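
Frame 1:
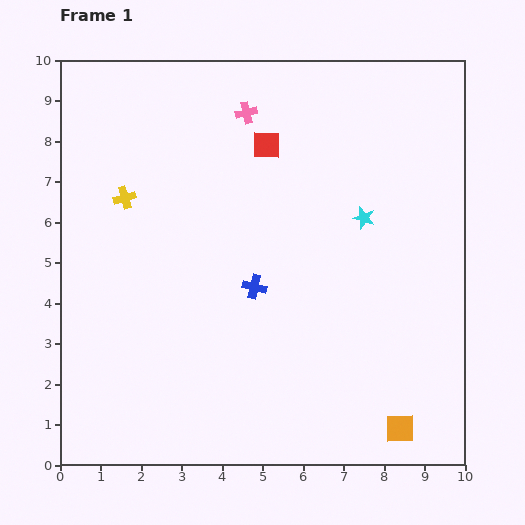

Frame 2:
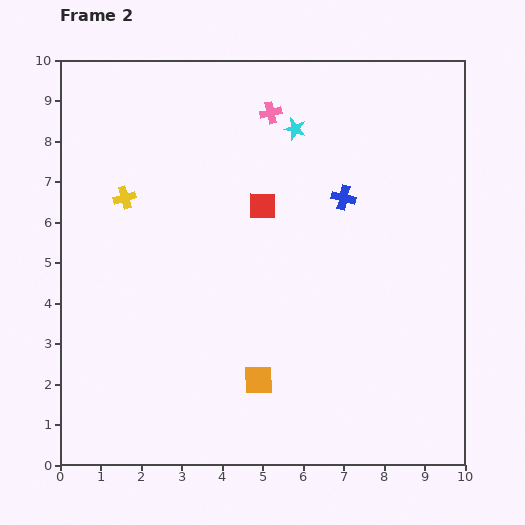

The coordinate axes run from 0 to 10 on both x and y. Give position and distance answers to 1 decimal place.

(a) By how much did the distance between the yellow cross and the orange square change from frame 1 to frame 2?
-3.3

Distance in frame 1: 8.9. Distance in frame 2: 5.6.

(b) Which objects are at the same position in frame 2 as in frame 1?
the yellow cross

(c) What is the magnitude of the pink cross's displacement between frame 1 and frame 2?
0.6

The pink cross moved from (4.6, 8.7) to (5.2, 8.7), a distance of √(0.6² + 0.0²) ≈ 0.6.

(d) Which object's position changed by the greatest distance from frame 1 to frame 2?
the orange square

(moved 3.7; next 3.1)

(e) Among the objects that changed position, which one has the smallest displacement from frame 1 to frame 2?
the pink cross

(moved 0.6)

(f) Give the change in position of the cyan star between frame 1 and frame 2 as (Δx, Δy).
(-1.7, 2.2)

The cyan star was at (7.5, 6.1) in frame 1 and (5.8, 8.3) in frame 2.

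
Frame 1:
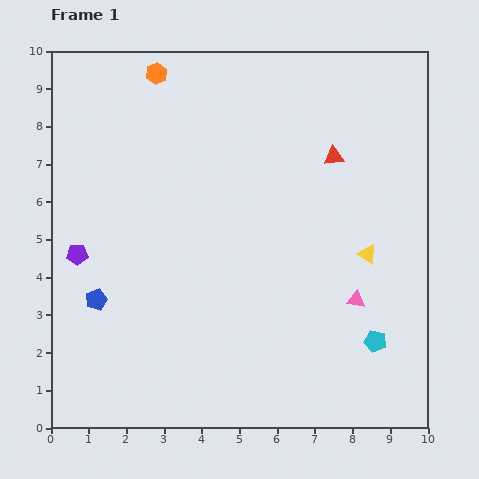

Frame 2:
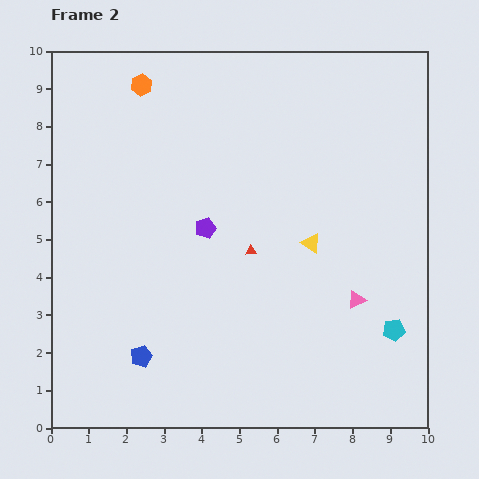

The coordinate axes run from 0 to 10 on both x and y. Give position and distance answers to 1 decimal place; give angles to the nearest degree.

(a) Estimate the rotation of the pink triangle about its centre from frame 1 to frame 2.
33° counter-clockwise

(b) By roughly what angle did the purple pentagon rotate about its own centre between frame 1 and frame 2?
17° counter-clockwise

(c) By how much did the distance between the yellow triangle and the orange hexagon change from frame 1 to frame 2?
-1.2

Distance in frame 1: 7.4. Distance in frame 2: 6.2.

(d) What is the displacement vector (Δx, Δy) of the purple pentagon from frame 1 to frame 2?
(3.4, 0.7)

The purple pentagon was at (0.7, 4.6) in frame 1 and (4.1, 5.3) in frame 2.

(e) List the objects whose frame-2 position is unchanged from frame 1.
the pink triangle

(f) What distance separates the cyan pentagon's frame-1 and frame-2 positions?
0.6

The cyan pentagon moved from (8.6, 2.3) to (9.1, 2.6), a distance of √(0.5² + 0.3²) ≈ 0.6.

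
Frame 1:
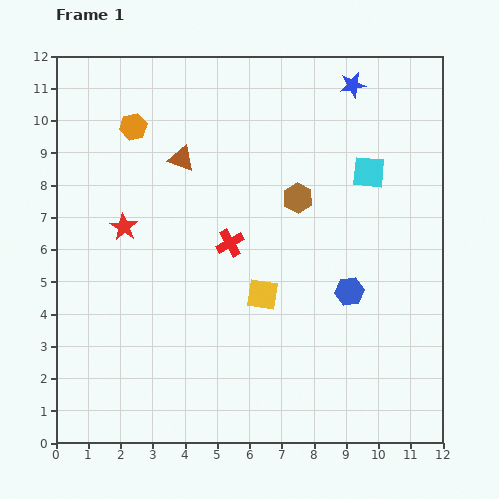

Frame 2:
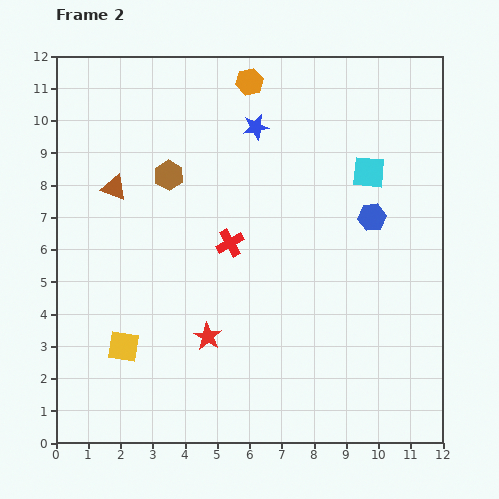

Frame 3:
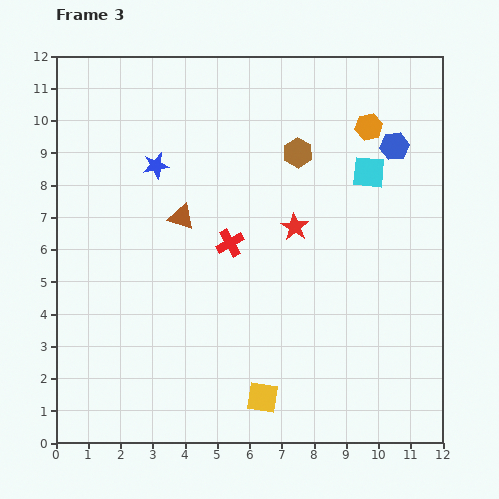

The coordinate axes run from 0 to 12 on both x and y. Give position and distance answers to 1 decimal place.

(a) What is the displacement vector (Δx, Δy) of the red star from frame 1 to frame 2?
(2.6, -3.4)

The red star was at (2.1, 6.7) in frame 1 and (4.7, 3.3) in frame 2.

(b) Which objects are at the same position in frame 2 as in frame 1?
the red cross, the cyan square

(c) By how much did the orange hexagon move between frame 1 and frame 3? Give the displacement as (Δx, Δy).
(7.3, 0.0)

The orange hexagon was at (2.4, 9.8) in frame 1 and (9.7, 9.8) in frame 3.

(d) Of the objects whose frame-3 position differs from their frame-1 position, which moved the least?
the brown hexagon

(moved 1.4)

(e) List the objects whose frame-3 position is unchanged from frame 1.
the red cross, the cyan square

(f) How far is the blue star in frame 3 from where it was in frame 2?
3.3

The blue star moved from (6.2, 9.8) to (3.1, 8.6), a distance of √(3.1² + 1.2²) ≈ 3.3.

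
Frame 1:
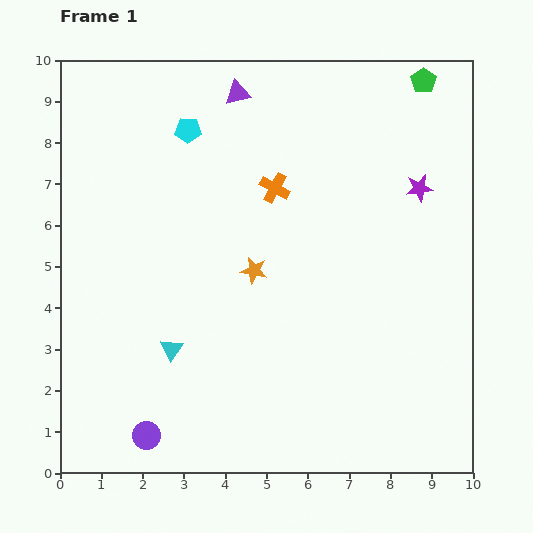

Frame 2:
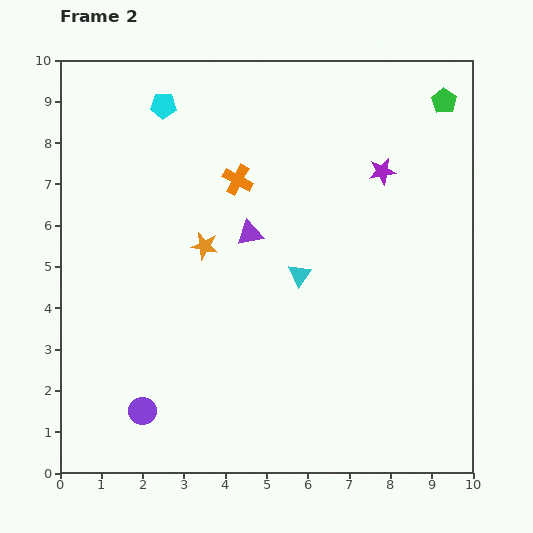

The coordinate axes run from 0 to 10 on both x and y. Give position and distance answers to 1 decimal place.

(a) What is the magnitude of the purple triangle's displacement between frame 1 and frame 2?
3.4

The purple triangle moved from (4.3, 9.2) to (4.6, 5.8), a distance of √(0.3² + 3.4²) ≈ 3.4.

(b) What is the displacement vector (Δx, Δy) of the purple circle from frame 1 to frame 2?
(-0.1, 0.6)

The purple circle was at (2.1, 0.9) in frame 1 and (2.0, 1.5) in frame 2.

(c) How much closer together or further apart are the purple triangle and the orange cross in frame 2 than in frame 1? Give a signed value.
-1.2

Distance in frame 1: 2.5. Distance in frame 2: 1.3.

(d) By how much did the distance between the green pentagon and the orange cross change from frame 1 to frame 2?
+0.9

Distance in frame 1: 4.4. Distance in frame 2: 5.3.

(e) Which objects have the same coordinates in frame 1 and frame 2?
none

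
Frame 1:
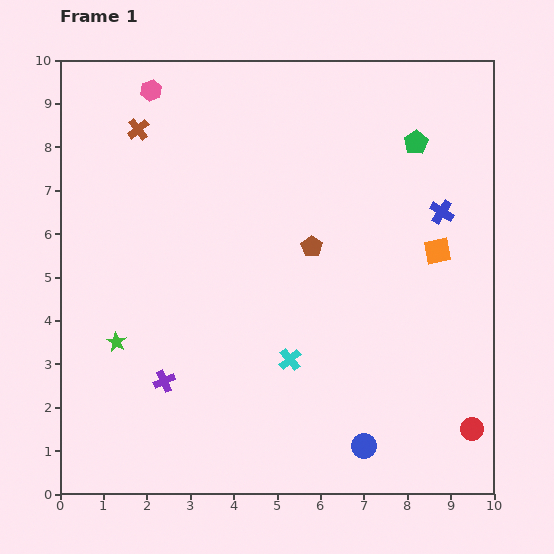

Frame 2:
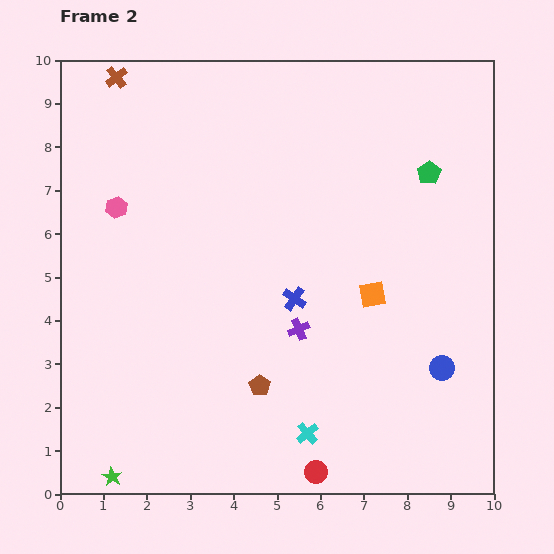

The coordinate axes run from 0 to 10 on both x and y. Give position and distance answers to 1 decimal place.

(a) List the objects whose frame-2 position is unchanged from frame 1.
none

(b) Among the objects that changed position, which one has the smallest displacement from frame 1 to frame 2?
the green pentagon

(moved 0.8)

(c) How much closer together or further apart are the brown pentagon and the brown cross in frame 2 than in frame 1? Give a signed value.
+3.0

Distance in frame 1: 4.8. Distance in frame 2: 7.8.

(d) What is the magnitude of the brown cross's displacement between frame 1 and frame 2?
1.3

The brown cross moved from (1.8, 8.4) to (1.3, 9.6), a distance of √(0.5² + 1.2²) ≈ 1.3.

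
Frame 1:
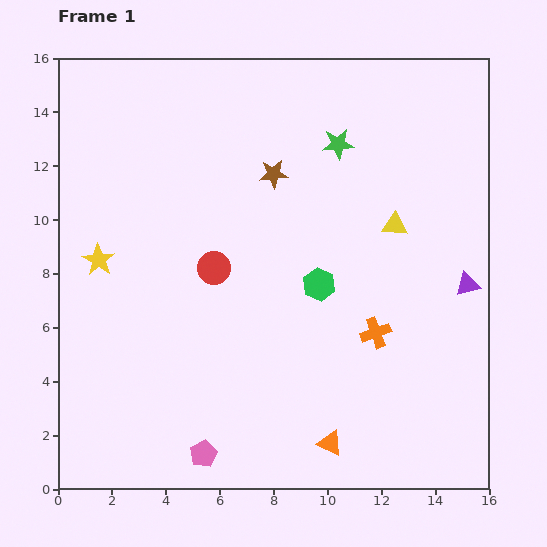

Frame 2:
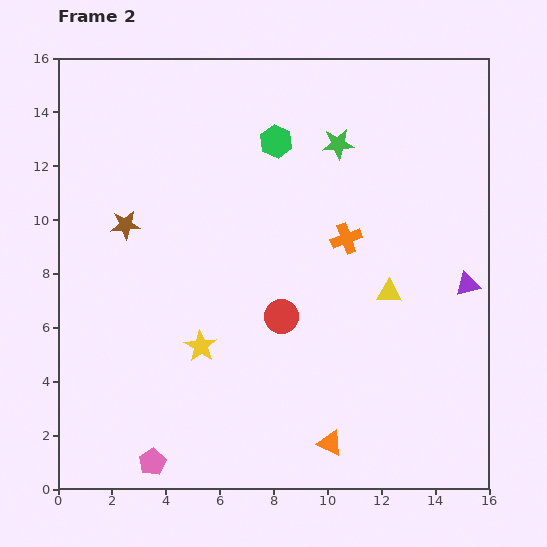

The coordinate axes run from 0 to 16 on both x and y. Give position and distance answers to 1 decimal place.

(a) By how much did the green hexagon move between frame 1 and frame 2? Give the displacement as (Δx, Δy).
(-1.6, 5.3)

The green hexagon was at (9.7, 7.6) in frame 1 and (8.1, 12.9) in frame 2.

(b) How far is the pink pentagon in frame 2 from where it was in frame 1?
1.9

The pink pentagon moved from (5.4, 1.3) to (3.5, 1.0), a distance of √(1.9² + 0.3²) ≈ 1.9.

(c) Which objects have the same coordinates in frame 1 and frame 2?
the purple triangle, the orange triangle, the green star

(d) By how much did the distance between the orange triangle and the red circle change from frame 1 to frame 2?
-2.8

Distance in frame 1: 7.8. Distance in frame 2: 5.0.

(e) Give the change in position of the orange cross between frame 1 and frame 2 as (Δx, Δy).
(-1.1, 3.5)

The orange cross was at (11.8, 5.8) in frame 1 and (10.7, 9.3) in frame 2.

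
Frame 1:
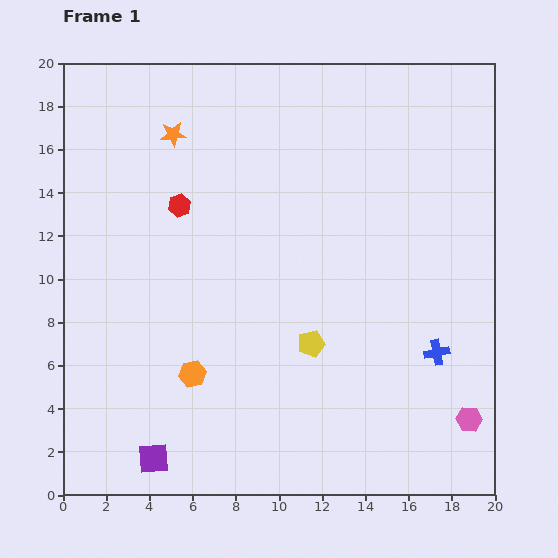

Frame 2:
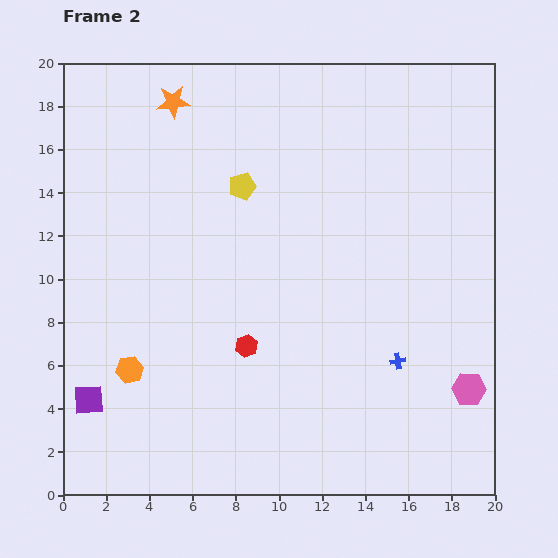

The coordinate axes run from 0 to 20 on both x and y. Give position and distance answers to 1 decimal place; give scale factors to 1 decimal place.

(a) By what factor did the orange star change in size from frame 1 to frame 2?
1.3×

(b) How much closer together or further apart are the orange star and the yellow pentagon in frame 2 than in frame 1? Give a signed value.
-6.6

Distance in frame 1: 11.6. Distance in frame 2: 5.0.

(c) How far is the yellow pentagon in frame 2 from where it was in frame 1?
8.0

The yellow pentagon moved from (11.5, 7.0) to (8.3, 14.3), a distance of √(3.2² + 7.3²) ≈ 8.0.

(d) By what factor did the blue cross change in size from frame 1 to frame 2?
0.6×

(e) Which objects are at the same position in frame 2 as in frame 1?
none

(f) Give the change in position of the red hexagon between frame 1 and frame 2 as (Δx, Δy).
(3.1, -6.5)

The red hexagon was at (5.4, 13.4) in frame 1 and (8.5, 6.9) in frame 2.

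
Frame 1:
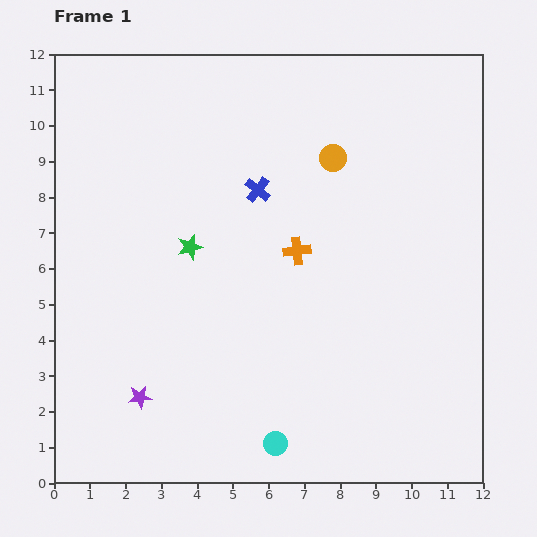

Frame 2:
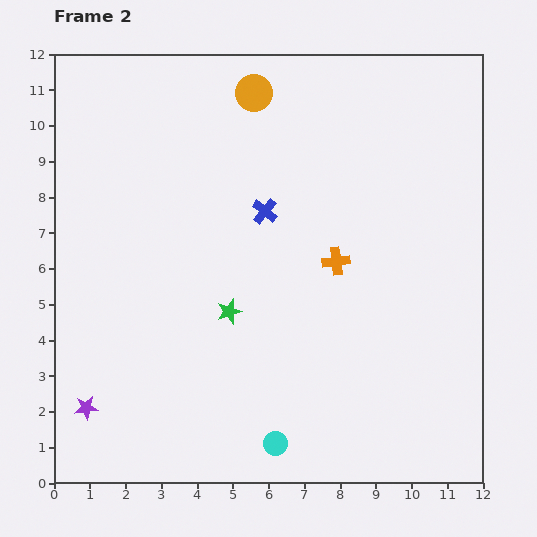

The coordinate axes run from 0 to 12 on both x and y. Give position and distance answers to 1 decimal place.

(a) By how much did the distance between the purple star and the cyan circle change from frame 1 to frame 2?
+1.4

Distance in frame 1: 4.0. Distance in frame 2: 5.4.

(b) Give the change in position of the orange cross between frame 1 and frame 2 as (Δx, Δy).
(1.1, -0.3)

The orange cross was at (6.8, 6.5) in frame 1 and (7.9, 6.2) in frame 2.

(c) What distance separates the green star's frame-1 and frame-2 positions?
2.1

The green star moved from (3.8, 6.6) to (4.9, 4.8), a distance of √(1.1² + 1.8²) ≈ 2.1.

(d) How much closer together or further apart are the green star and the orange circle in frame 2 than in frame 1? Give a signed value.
+1.4

Distance in frame 1: 4.7. Distance in frame 2: 6.1.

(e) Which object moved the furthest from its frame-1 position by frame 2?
the orange circle

(moved 2.8; next 2.1)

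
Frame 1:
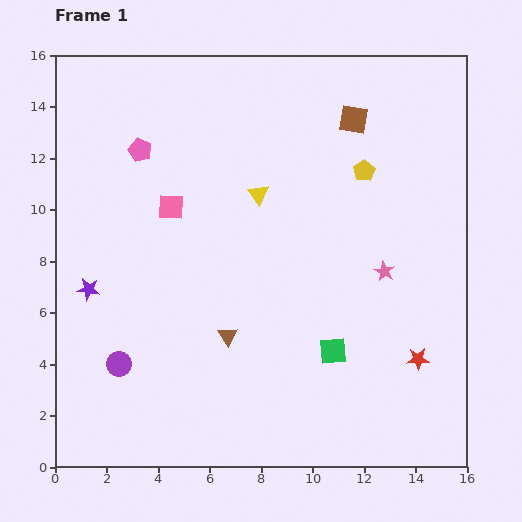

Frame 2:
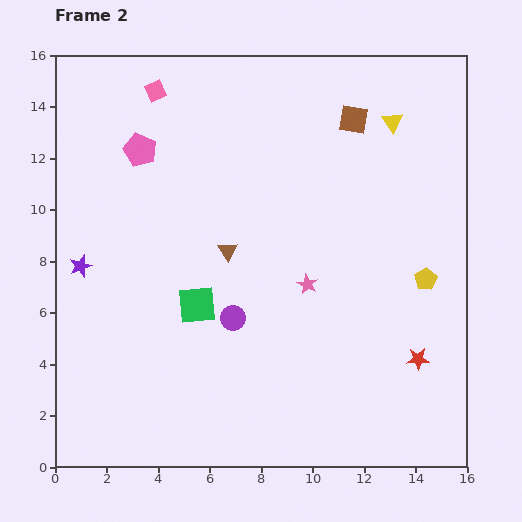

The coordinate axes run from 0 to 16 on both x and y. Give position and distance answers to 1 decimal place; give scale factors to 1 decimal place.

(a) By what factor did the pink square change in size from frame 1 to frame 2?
0.8×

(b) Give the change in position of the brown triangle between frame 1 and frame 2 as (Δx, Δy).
(0.0, 3.3)

The brown triangle was at (6.7, 5.1) in frame 1 and (6.7, 8.4) in frame 2.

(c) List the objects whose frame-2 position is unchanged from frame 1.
the red star, the brown square, the pink pentagon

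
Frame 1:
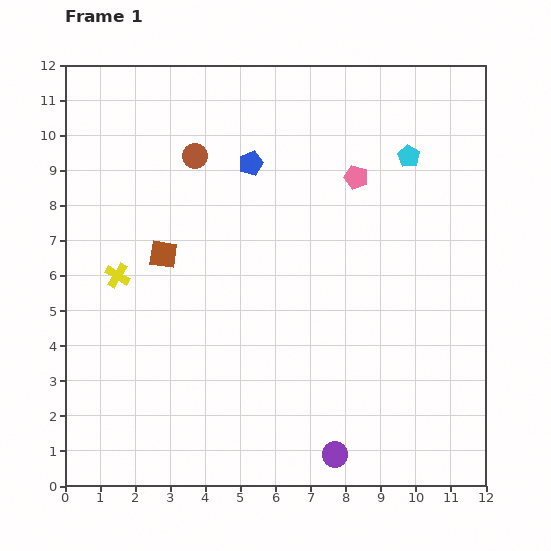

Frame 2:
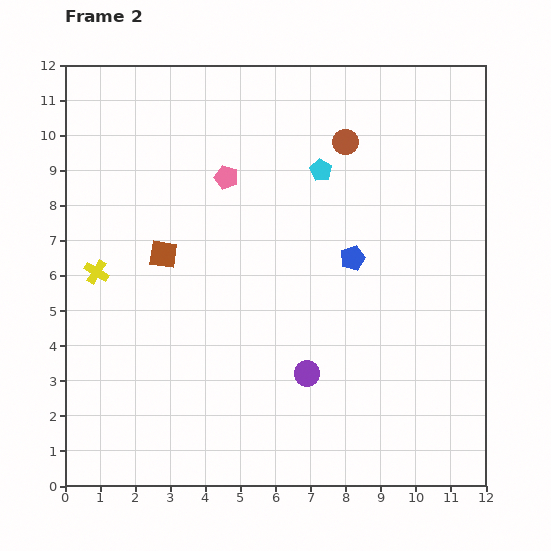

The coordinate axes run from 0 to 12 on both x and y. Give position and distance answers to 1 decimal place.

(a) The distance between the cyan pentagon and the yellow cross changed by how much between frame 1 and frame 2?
-2.0

Distance in frame 1: 9.0. Distance in frame 2: 7.0.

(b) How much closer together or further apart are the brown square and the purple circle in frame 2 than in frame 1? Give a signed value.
-2.2

Distance in frame 1: 7.5. Distance in frame 2: 5.3.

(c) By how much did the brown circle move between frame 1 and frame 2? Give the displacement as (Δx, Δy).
(4.3, 0.4)

The brown circle was at (3.7, 9.4) in frame 1 and (8.0, 9.8) in frame 2.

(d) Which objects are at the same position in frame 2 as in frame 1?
the brown square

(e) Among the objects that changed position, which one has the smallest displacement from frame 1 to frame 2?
the yellow cross

(moved 0.6)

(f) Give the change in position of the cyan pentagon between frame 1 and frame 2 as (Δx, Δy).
(-2.5, -0.4)

The cyan pentagon was at (9.8, 9.4) in frame 1 and (7.3, 9.0) in frame 2.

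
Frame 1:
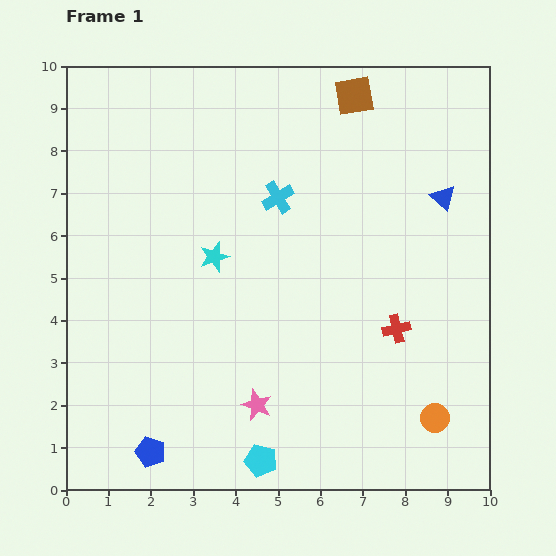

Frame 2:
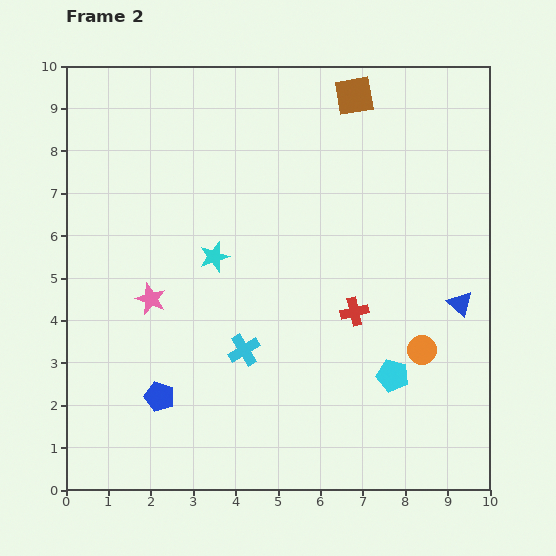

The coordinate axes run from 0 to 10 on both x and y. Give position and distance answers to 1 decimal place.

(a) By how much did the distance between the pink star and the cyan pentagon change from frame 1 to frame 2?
+4.7

Distance in frame 1: 1.3. Distance in frame 2: 6.0.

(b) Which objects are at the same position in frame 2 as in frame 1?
the brown square, the cyan star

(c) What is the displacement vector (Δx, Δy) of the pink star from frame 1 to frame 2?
(-2.5, 2.5)

The pink star was at (4.5, 2.0) in frame 1 and (2.0, 4.5) in frame 2.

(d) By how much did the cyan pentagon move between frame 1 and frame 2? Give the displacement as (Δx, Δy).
(3.1, 2.0)

The cyan pentagon was at (4.6, 0.7) in frame 1 and (7.7, 2.7) in frame 2.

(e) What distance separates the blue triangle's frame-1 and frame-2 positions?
2.5

The blue triangle moved from (8.9, 6.9) to (9.3, 4.4), a distance of √(0.4² + 2.5²) ≈ 2.5.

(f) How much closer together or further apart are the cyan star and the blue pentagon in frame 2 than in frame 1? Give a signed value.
-1.3

Distance in frame 1: 4.8. Distance in frame 2: 3.5.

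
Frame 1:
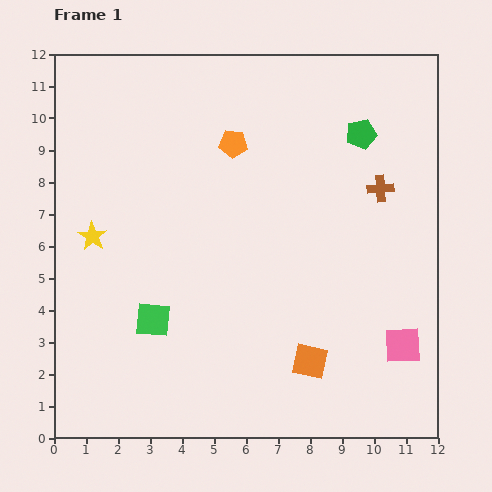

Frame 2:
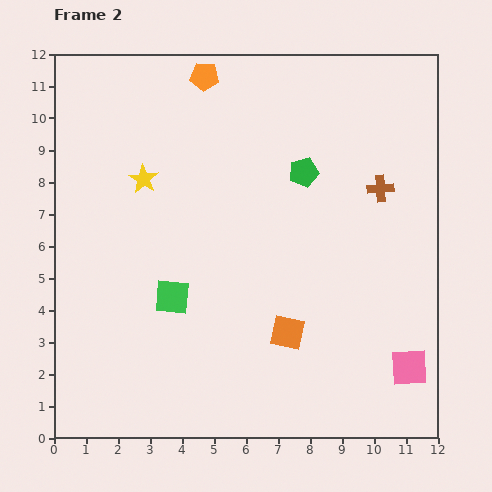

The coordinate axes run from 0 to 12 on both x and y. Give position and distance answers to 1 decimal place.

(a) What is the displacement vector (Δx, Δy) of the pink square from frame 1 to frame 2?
(0.2, -0.7)

The pink square was at (10.9, 2.9) in frame 1 and (11.1, 2.2) in frame 2.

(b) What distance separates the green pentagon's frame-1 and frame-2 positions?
2.2

The green pentagon moved from (9.6, 9.5) to (7.8, 8.3), a distance of √(1.8² + 1.2²) ≈ 2.2.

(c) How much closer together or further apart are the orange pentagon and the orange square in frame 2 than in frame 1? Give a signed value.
+1.2

Distance in frame 1: 7.2. Distance in frame 2: 8.4.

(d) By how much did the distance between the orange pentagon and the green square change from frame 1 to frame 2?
+1.0

Distance in frame 1: 6.0. Distance in frame 2: 7.0.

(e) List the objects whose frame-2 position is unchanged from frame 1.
the brown cross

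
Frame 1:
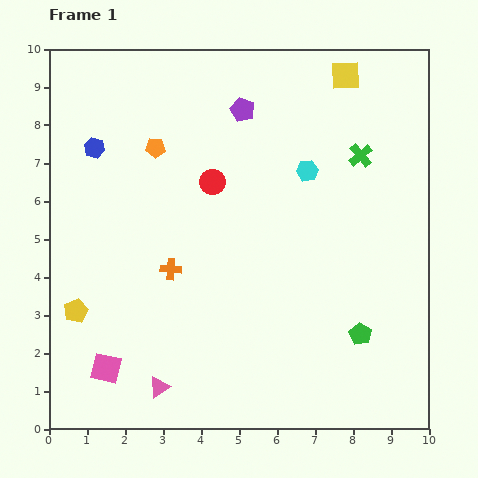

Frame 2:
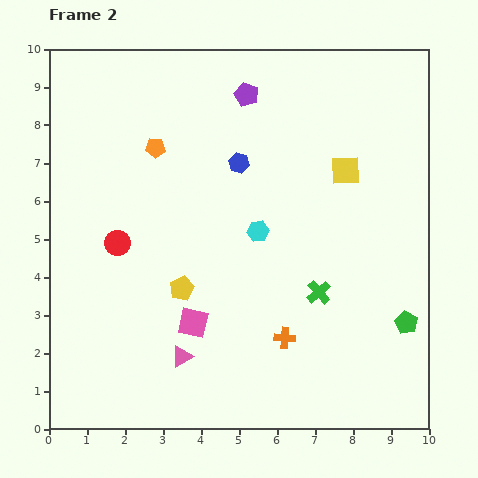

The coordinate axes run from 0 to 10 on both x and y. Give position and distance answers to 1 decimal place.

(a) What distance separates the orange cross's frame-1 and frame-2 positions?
3.5

The orange cross moved from (3.2, 4.2) to (6.2, 2.4), a distance of √(3.0² + 1.8²) ≈ 3.5.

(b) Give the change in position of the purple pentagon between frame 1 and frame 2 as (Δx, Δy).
(0.1, 0.4)

The purple pentagon was at (5.1, 8.4) in frame 1 and (5.2, 8.8) in frame 2.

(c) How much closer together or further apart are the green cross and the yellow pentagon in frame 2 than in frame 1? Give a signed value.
-4.9

Distance in frame 1: 8.5. Distance in frame 2: 3.6.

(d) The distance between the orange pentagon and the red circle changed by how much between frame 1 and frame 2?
+1.0

Distance in frame 1: 1.7. Distance in frame 2: 2.7.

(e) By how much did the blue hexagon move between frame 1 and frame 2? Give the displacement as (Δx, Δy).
(3.8, -0.4)

The blue hexagon was at (1.2, 7.4) in frame 1 and (5.0, 7.0) in frame 2.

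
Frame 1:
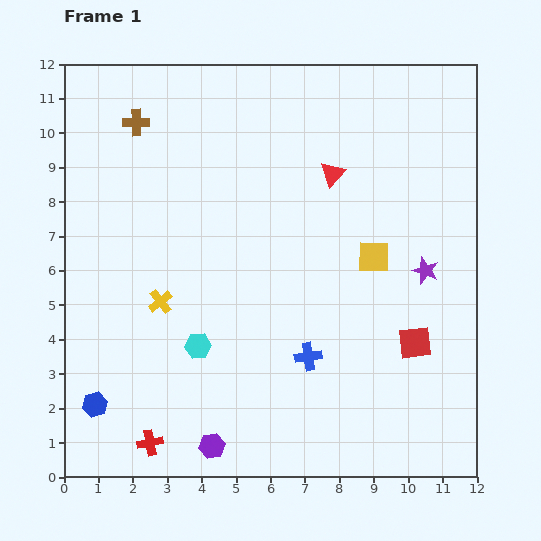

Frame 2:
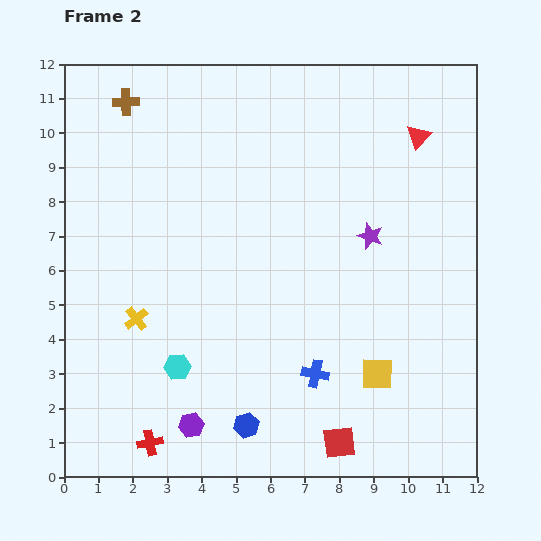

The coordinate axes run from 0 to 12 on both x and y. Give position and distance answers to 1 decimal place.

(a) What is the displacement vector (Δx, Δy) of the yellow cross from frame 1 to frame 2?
(-0.7, -0.5)

The yellow cross was at (2.8, 5.1) in frame 1 and (2.1, 4.6) in frame 2.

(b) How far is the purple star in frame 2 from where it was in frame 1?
1.9

The purple star moved from (10.5, 6.0) to (8.9, 7.0), a distance of √(1.6² + 1.0²) ≈ 1.9.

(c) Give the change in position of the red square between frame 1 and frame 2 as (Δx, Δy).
(-2.2, -2.9)

The red square was at (10.2, 3.9) in frame 1 and (8.0, 1.0) in frame 2.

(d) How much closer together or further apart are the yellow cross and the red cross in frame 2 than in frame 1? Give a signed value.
-0.5

Distance in frame 1: 4.1. Distance in frame 2: 3.6.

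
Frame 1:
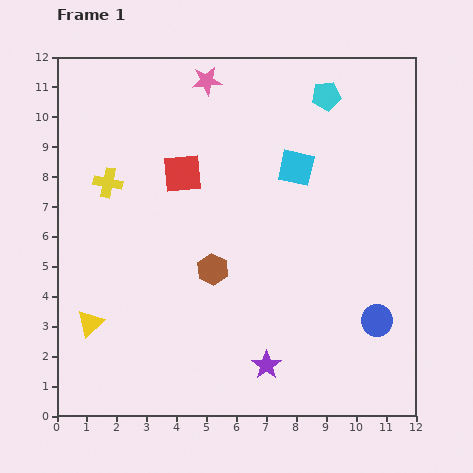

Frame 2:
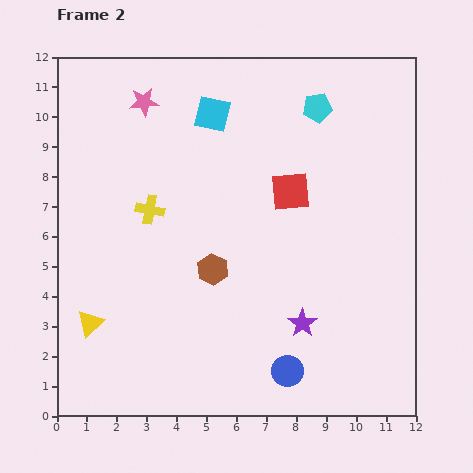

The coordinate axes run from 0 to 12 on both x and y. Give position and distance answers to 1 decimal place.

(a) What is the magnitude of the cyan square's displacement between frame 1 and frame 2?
3.3

The cyan square moved from (8.0, 8.3) to (5.2, 10.1), a distance of √(2.8² + 1.8²) ≈ 3.3.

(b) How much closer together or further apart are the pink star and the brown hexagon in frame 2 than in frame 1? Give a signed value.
-0.2

Distance in frame 1: 6.3. Distance in frame 2: 6.1.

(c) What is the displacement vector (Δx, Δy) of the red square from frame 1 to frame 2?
(3.6, -0.6)

The red square was at (4.2, 8.1) in frame 1 and (7.8, 7.5) in frame 2.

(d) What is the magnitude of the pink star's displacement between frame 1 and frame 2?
2.2

The pink star moved from (5.0, 11.2) to (2.9, 10.5), a distance of √(2.1² + 0.7²) ≈ 2.2.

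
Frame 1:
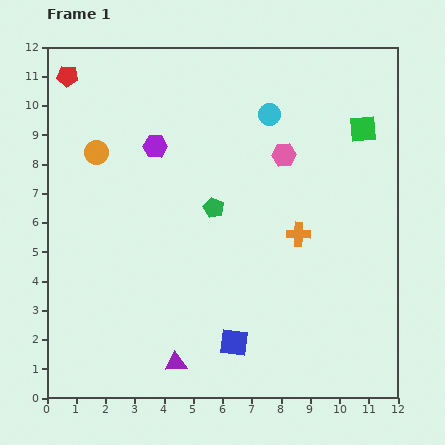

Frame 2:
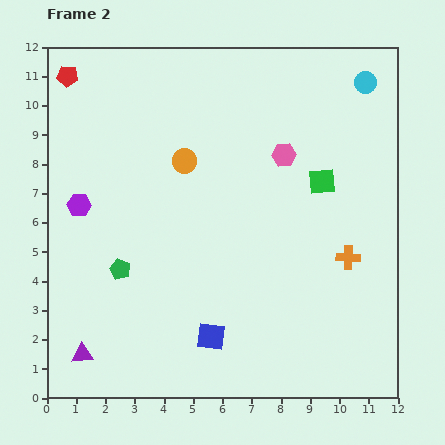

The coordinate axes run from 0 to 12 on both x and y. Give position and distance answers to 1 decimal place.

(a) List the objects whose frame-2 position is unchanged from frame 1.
the red pentagon, the pink hexagon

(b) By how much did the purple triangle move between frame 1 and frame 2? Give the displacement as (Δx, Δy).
(-3.2, 0.3)

The purple triangle was at (4.4, 1.2) in frame 1 and (1.2, 1.5) in frame 2.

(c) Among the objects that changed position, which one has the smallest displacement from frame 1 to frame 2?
the blue square

(moved 0.8)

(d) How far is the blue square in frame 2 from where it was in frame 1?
0.8

The blue square moved from (6.4, 1.9) to (5.6, 2.1), a distance of √(0.8² + 0.2²) ≈ 0.8.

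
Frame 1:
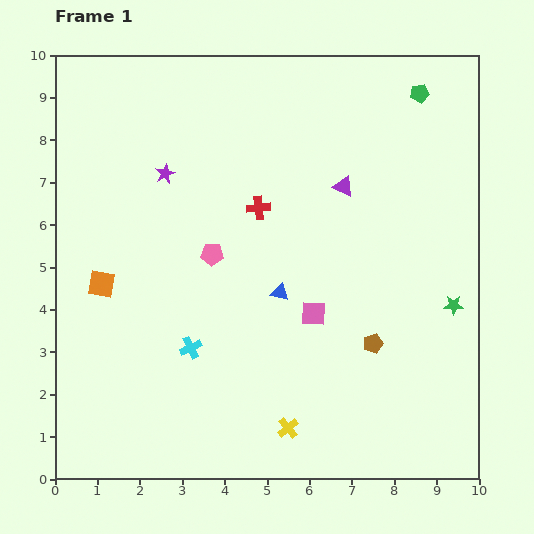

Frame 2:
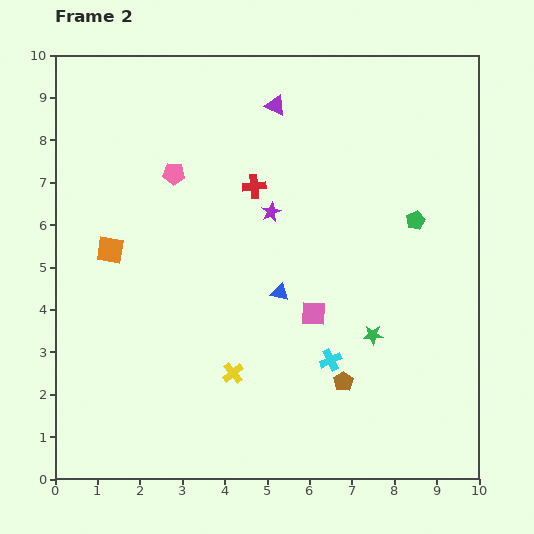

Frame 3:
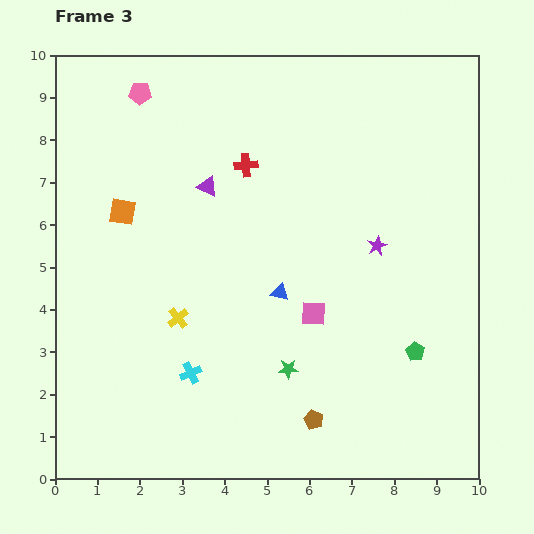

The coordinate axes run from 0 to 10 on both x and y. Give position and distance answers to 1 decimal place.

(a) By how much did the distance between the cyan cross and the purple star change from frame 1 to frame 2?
-0.3

Distance in frame 1: 4.1. Distance in frame 2: 3.8.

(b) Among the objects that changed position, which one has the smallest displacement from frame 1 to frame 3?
the cyan cross

(moved 0.6)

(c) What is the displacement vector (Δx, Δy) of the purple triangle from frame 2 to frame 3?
(-1.6, -1.9)

The purple triangle was at (5.2, 8.8) in frame 2 and (3.6, 6.9) in frame 3.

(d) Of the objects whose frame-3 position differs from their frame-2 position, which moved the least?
the red cross

(moved 0.5)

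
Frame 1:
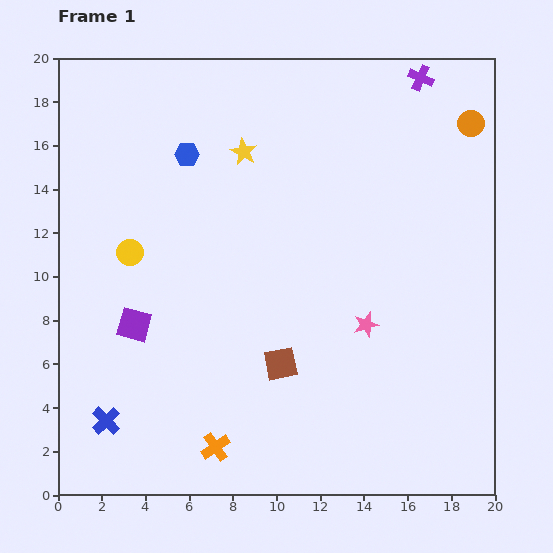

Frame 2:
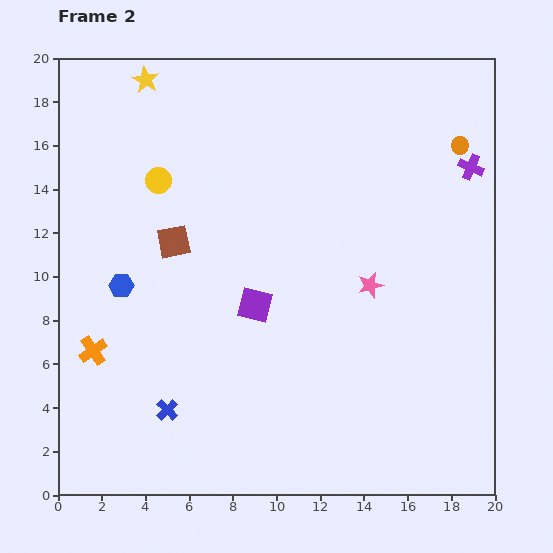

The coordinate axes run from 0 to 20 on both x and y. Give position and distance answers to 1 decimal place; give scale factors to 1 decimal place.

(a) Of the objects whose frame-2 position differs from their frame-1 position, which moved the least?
the orange circle

(moved 1.1)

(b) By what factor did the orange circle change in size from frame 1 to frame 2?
0.7×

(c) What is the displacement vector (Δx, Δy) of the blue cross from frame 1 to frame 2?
(2.8, 0.5)

The blue cross was at (2.2, 3.4) in frame 1 and (5.0, 3.9) in frame 2.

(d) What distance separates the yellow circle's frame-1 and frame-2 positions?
3.5

The yellow circle moved from (3.3, 11.1) to (4.6, 14.4), a distance of √(1.3² + 3.3²) ≈ 3.5.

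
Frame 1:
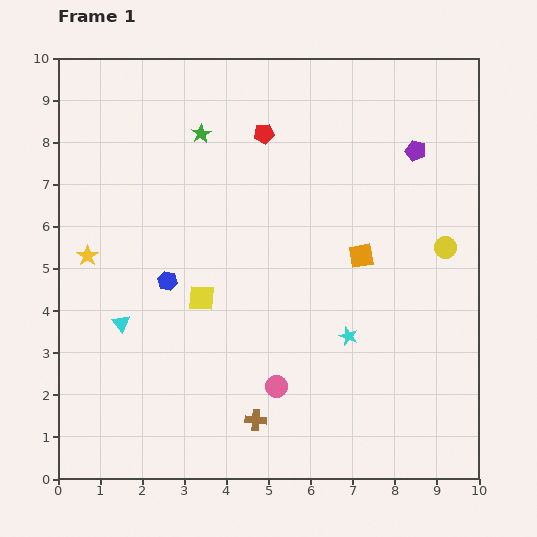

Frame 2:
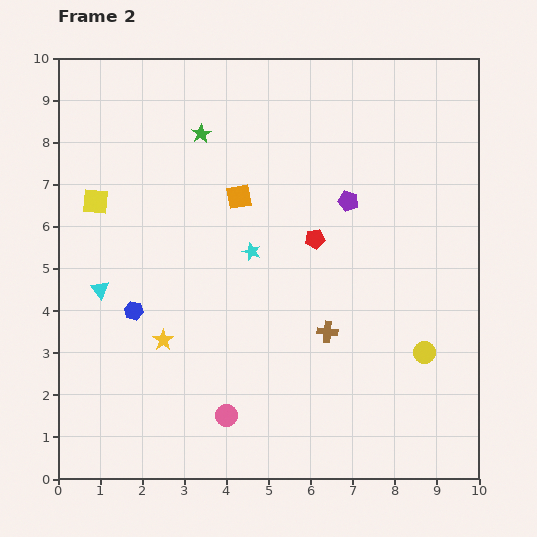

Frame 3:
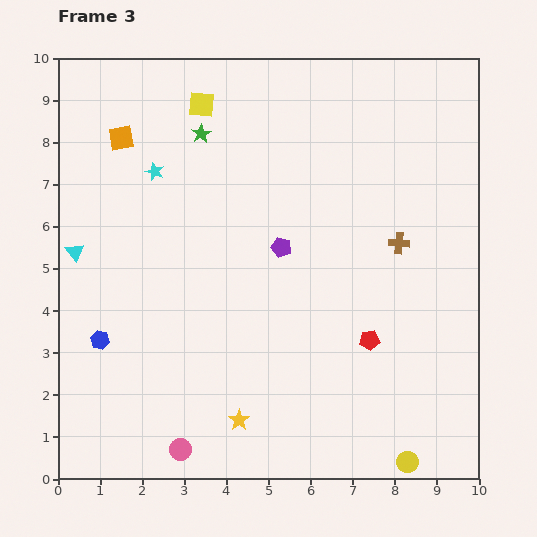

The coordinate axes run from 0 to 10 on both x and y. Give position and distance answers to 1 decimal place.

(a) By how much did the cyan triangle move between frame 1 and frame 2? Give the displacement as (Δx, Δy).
(-0.5, 0.8)

The cyan triangle was at (1.5, 3.7) in frame 1 and (1.0, 4.5) in frame 2.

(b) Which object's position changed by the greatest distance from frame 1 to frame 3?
the orange square

(moved 6.4; next 6.0)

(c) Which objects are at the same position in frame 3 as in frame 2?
the green star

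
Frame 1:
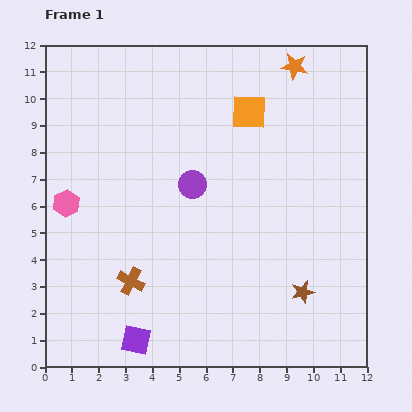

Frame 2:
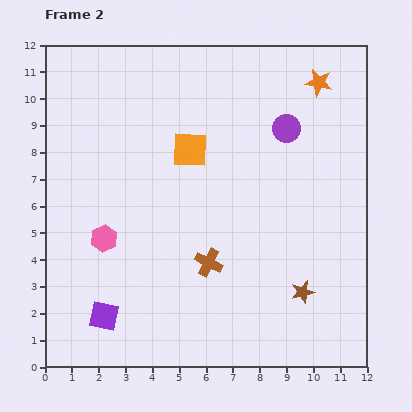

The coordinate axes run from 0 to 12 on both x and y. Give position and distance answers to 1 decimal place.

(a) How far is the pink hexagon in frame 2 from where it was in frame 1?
1.9

The pink hexagon moved from (0.8, 6.1) to (2.2, 4.8), a distance of √(1.4² + 1.3²) ≈ 1.9.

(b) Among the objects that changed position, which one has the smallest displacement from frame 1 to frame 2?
the orange star

(moved 1.1)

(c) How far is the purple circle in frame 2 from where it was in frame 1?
4.1

The purple circle moved from (5.5, 6.8) to (9.0, 8.9), a distance of √(3.5² + 2.1²) ≈ 4.1.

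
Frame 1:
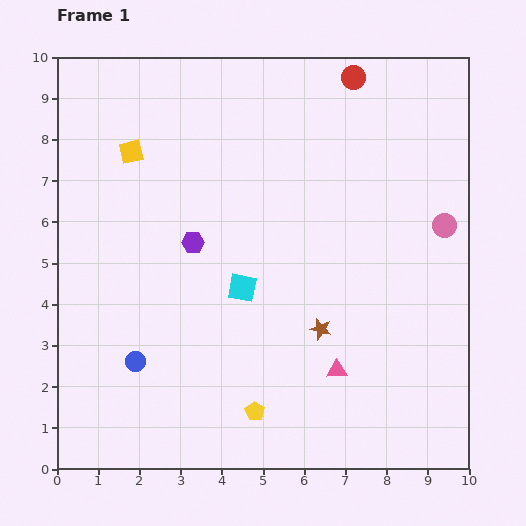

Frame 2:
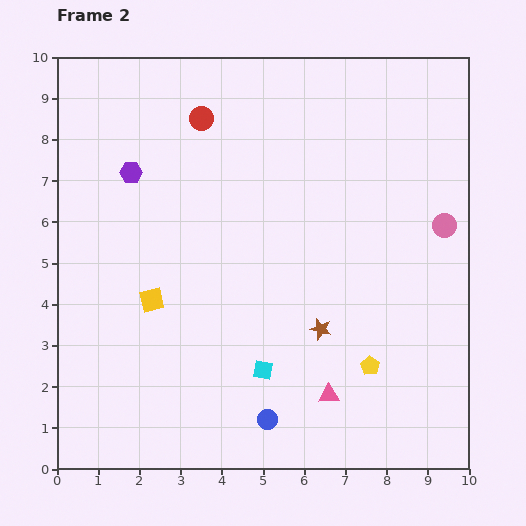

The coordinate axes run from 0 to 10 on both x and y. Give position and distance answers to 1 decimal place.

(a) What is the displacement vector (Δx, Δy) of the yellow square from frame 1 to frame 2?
(0.5, -3.6)

The yellow square was at (1.8, 7.7) in frame 1 and (2.3, 4.1) in frame 2.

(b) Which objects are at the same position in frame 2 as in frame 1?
the pink circle, the brown star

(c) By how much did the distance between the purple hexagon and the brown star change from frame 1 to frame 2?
+2.3

Distance in frame 1: 3.7. Distance in frame 2: 6.0.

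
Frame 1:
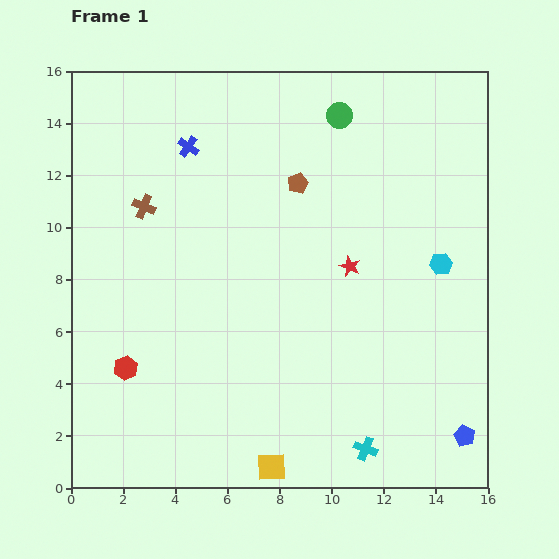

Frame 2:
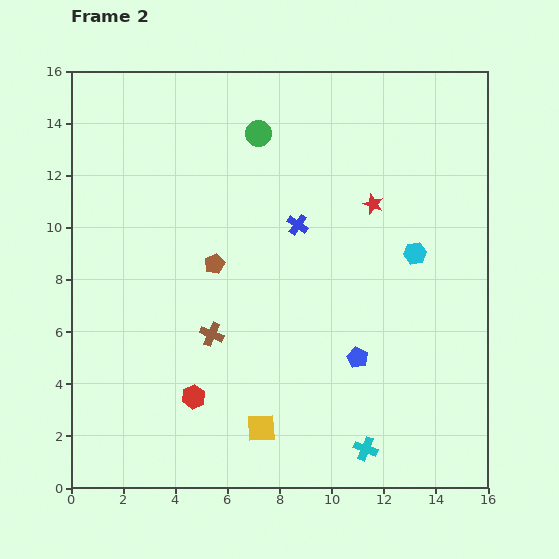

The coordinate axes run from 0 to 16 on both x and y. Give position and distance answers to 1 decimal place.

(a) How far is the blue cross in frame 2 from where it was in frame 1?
5.2

The blue cross moved from (4.5, 13.1) to (8.7, 10.1), a distance of √(4.2² + 3.0²) ≈ 5.2.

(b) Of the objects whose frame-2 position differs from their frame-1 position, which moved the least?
the cyan hexagon

(moved 1.1)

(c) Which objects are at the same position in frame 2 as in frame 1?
the cyan cross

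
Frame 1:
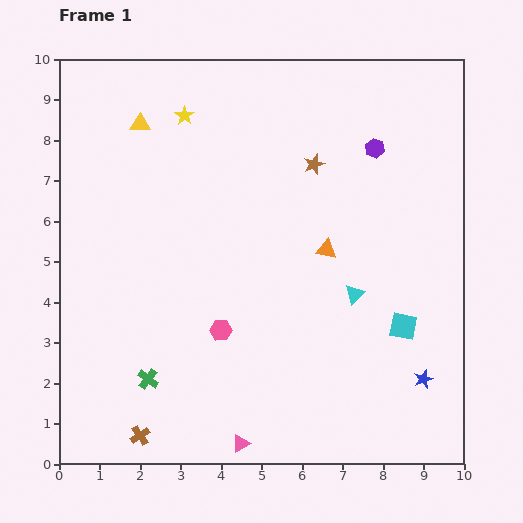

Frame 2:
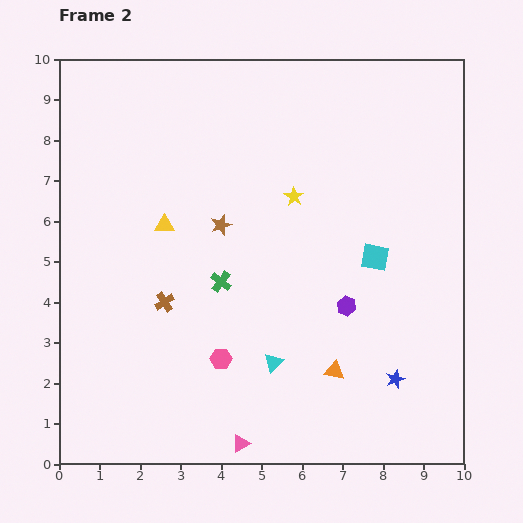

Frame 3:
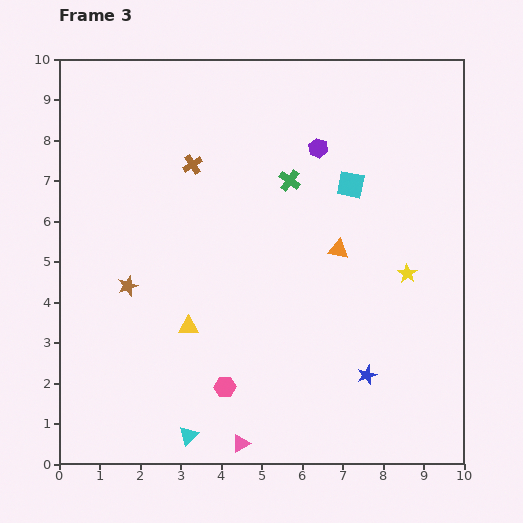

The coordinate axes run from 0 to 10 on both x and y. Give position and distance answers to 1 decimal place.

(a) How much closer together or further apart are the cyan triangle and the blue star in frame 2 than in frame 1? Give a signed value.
+0.3

Distance in frame 1: 2.7. Distance in frame 2: 3.0.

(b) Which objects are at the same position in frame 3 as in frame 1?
the pink triangle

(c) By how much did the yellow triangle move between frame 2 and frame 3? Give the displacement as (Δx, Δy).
(0.6, -2.5)

The yellow triangle was at (2.6, 5.9) in frame 2 and (3.2, 3.4) in frame 3.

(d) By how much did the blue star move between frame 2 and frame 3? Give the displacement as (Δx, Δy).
(-0.7, 0.1)

The blue star was at (8.3, 2.1) in frame 2 and (7.6, 2.2) in frame 3.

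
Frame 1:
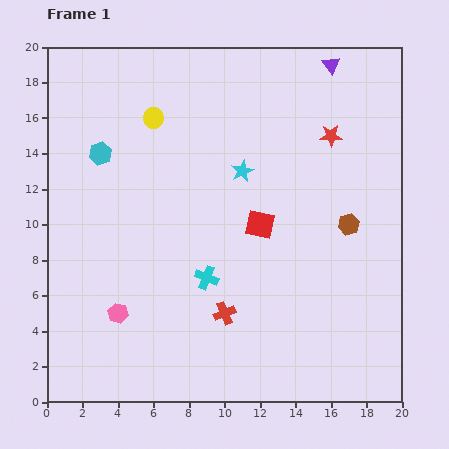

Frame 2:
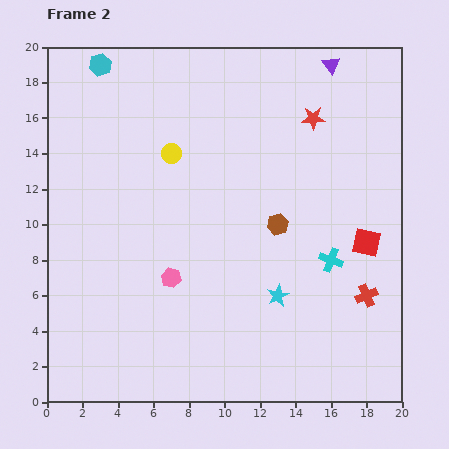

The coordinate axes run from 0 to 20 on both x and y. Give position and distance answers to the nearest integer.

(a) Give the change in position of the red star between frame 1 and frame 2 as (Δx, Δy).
(-1, 1)

The red star was at (16, 15) in frame 1 and (15, 16) in frame 2.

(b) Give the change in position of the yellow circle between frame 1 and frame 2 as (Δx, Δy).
(1, -2)

The yellow circle was at (6, 16) in frame 1 and (7, 14) in frame 2.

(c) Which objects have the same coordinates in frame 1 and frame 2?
the purple triangle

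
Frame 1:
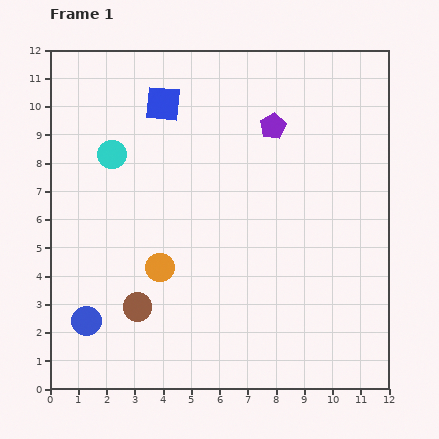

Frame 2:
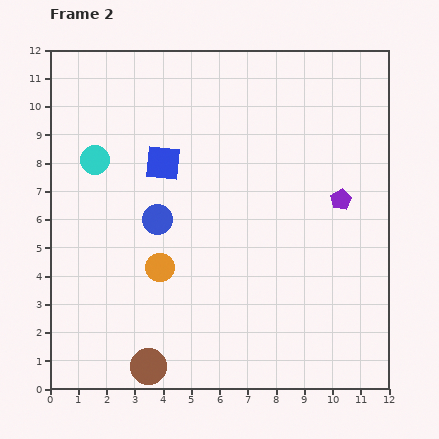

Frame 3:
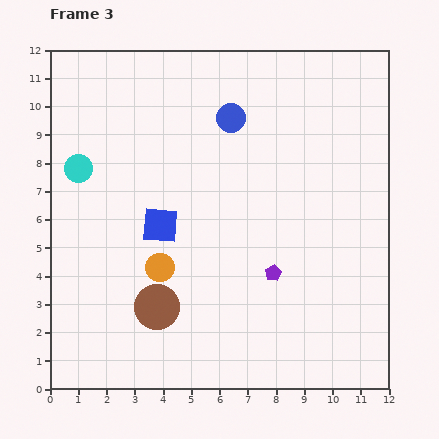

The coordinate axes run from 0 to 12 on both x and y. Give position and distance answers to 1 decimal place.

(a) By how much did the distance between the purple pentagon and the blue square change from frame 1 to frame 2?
+2.4

Distance in frame 1: 4.0. Distance in frame 2: 6.4.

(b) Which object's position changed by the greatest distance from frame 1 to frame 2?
the blue circle

(moved 4.4; next 3.5)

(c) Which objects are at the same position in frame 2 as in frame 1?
the orange circle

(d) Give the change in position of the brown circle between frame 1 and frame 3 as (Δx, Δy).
(0.7, 0.0)

The brown circle was at (3.1, 2.9) in frame 1 and (3.8, 2.9) in frame 3.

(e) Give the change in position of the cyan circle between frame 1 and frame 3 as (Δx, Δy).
(-1.2, -0.5)

The cyan circle was at (2.2, 8.3) in frame 1 and (1.0, 7.8) in frame 3.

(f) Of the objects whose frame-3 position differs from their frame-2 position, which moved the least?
the cyan circle

(moved 0.7)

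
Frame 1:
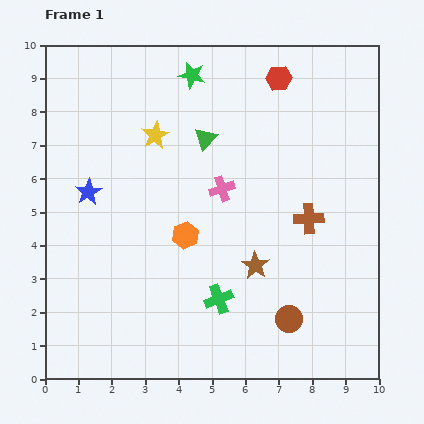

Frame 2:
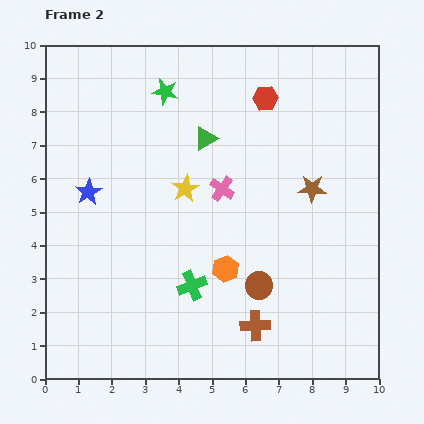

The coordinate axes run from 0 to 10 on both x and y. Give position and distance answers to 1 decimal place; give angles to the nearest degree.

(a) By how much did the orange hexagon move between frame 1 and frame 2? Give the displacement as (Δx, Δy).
(1.2, -1.0)

The orange hexagon was at (4.2, 4.3) in frame 1 and (5.4, 3.3) in frame 2.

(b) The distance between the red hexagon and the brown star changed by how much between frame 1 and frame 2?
-2.6

Distance in frame 1: 5.6. Distance in frame 2: 3.0.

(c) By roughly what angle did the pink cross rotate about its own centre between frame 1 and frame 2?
36° counter-clockwise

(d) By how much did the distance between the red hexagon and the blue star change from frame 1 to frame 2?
-0.6

Distance in frame 1: 6.6. Distance in frame 2: 6.0.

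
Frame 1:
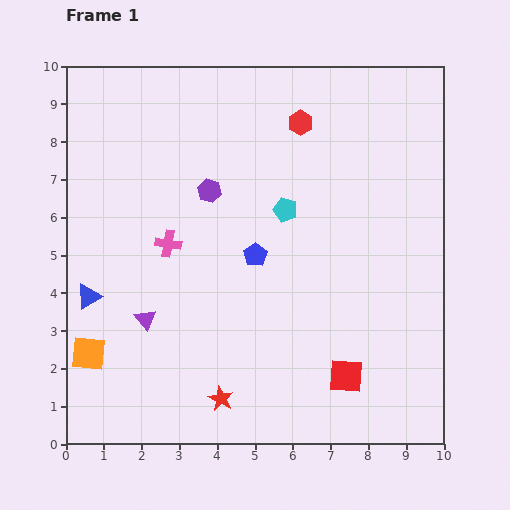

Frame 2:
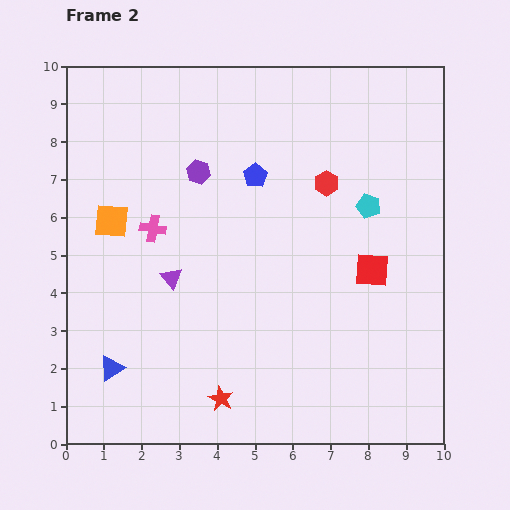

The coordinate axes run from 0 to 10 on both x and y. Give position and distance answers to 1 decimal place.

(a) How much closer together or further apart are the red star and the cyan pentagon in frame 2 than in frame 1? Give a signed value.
+1.1

Distance in frame 1: 5.3. Distance in frame 2: 6.4.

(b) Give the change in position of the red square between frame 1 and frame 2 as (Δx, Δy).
(0.7, 2.8)

The red square was at (7.4, 1.8) in frame 1 and (8.1, 4.6) in frame 2.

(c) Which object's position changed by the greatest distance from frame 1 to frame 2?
the orange square

(moved 3.6; next 2.9)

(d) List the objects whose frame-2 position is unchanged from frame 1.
the red star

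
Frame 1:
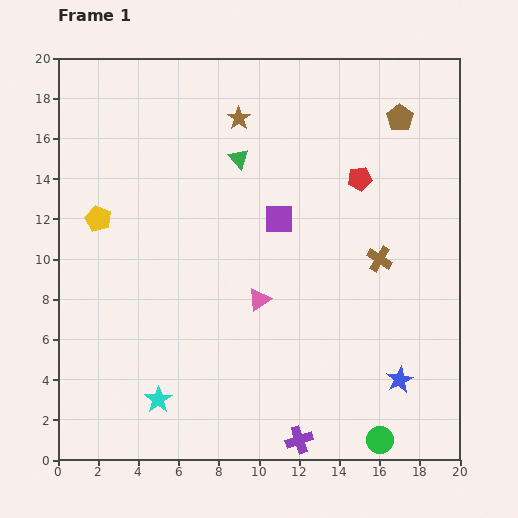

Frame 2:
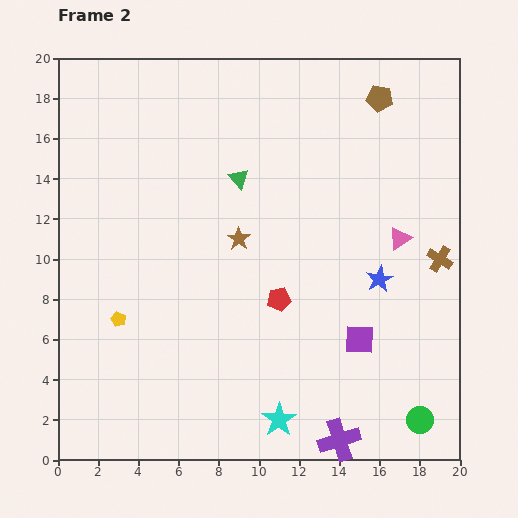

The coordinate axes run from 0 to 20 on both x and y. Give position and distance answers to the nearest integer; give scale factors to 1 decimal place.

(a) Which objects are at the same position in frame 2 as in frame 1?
none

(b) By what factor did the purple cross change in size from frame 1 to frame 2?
1.6×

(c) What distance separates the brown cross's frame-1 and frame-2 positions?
3

The brown cross moved from (16, 10) to (19, 10), a distance of √(3² + 0²) ≈ 3.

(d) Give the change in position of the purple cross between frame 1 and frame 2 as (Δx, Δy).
(2, 0)

The purple cross was at (12, 1) in frame 1 and (14, 1) in frame 2.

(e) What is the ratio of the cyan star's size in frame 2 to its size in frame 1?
1.3×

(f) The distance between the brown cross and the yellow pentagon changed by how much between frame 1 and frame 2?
+2

Distance in frame 1: 14. Distance in frame 2: 16.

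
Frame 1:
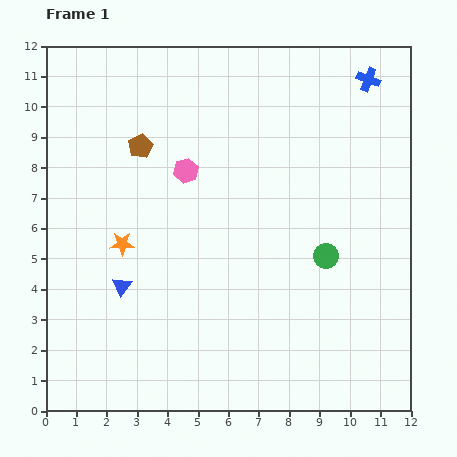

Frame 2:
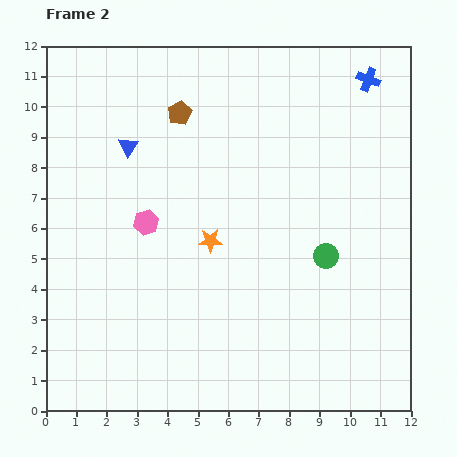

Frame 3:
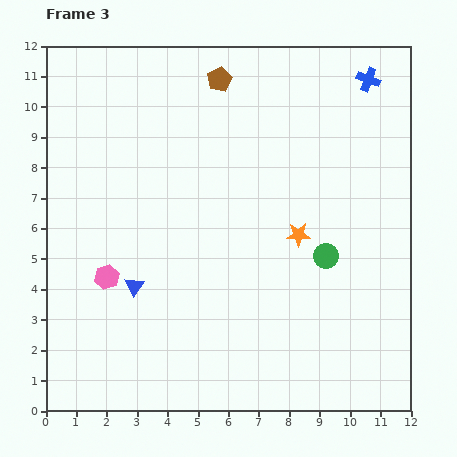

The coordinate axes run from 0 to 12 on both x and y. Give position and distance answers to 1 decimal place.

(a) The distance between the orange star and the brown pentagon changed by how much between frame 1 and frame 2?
+1.0

Distance in frame 1: 3.3. Distance in frame 2: 4.3.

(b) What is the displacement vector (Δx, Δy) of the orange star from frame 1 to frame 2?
(2.9, 0.1)

The orange star was at (2.5, 5.5) in frame 1 and (5.4, 5.6) in frame 2.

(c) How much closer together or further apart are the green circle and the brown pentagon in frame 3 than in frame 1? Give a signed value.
-0.3

Distance in frame 1: 7.1. Distance in frame 3: 6.8.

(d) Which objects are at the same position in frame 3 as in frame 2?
the green circle, the blue cross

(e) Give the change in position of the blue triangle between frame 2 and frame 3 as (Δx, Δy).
(0.2, -4.6)

The blue triangle was at (2.7, 8.7) in frame 2 and (2.9, 4.1) in frame 3.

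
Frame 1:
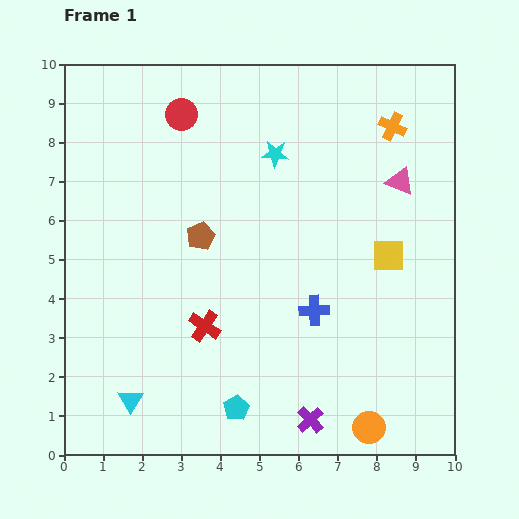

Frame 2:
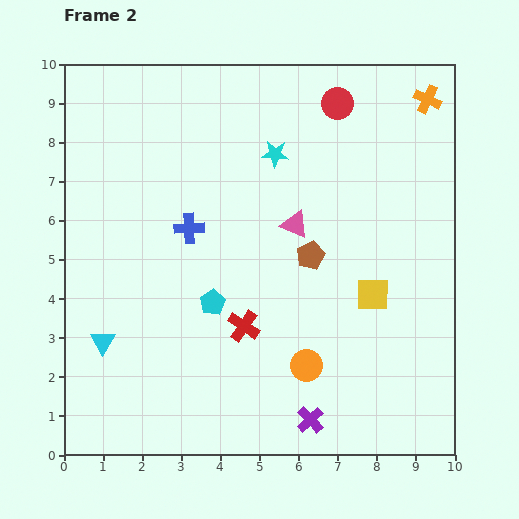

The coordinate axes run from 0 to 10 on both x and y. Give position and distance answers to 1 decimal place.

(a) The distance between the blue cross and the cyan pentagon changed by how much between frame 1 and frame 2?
-1.2

Distance in frame 1: 3.2. Distance in frame 2: 2.0.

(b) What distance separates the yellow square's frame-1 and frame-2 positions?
1.1

The yellow square moved from (8.3, 5.1) to (7.9, 4.1), a distance of √(0.4² + 1.0²) ≈ 1.1.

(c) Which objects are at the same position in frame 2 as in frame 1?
the cyan star, the purple cross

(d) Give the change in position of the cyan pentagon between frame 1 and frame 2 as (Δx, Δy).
(-0.6, 2.7)

The cyan pentagon was at (4.4, 1.2) in frame 1 and (3.8, 3.9) in frame 2.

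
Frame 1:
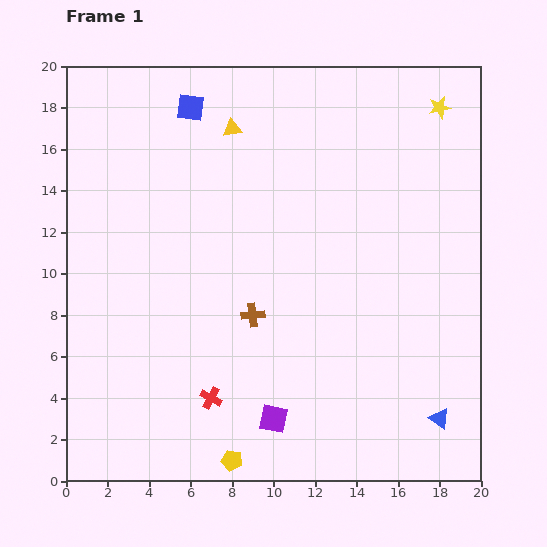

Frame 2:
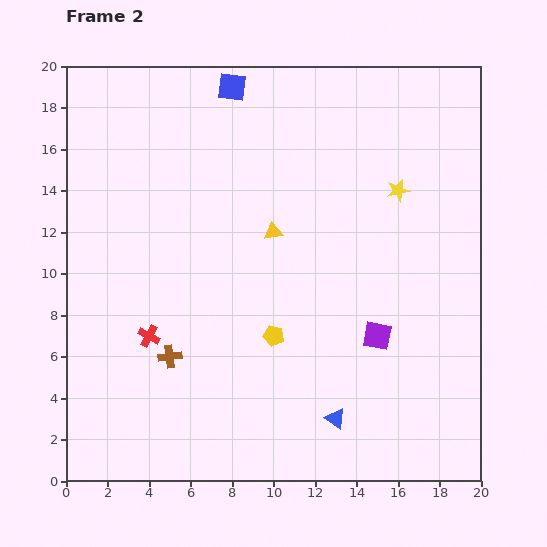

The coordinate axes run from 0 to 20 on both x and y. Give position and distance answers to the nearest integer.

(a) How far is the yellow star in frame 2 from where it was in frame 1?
4

The yellow star moved from (18, 18) to (16, 14), a distance of √(2² + 4²) ≈ 4.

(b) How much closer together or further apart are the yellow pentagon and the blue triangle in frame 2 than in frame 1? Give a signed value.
-5

Distance in frame 1: 10. Distance in frame 2: 5.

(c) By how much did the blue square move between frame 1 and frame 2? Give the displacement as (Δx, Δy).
(2, 1)

The blue square was at (6, 18) in frame 1 and (8, 19) in frame 2.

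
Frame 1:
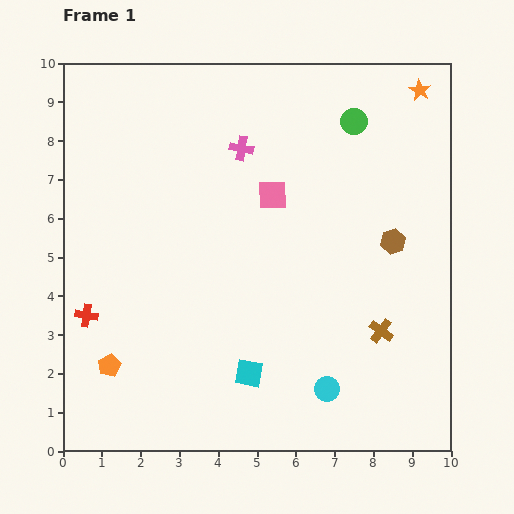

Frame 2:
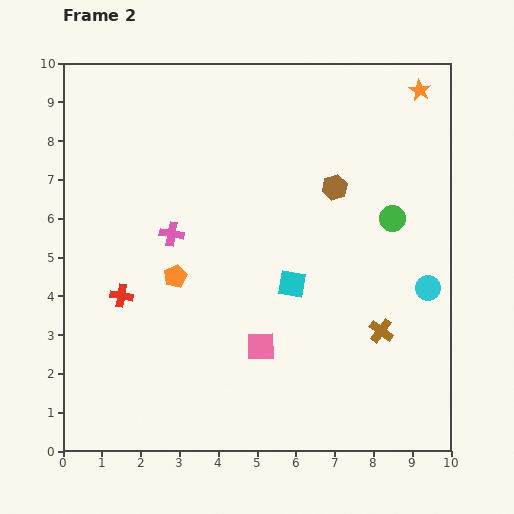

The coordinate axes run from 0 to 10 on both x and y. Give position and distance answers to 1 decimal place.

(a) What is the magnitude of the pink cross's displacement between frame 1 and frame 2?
2.8

The pink cross moved from (4.6, 7.8) to (2.8, 5.6), a distance of √(1.8² + 2.2²) ≈ 2.8.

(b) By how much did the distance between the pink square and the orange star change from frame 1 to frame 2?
+3.1

Distance in frame 1: 4.7. Distance in frame 2: 7.8.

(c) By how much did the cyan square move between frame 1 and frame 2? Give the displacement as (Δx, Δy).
(1.1, 2.3)

The cyan square was at (4.8, 2.0) in frame 1 and (5.9, 4.3) in frame 2.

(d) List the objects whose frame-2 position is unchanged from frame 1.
the orange star, the brown cross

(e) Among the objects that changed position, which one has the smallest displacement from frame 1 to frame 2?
the red cross

(moved 1.0)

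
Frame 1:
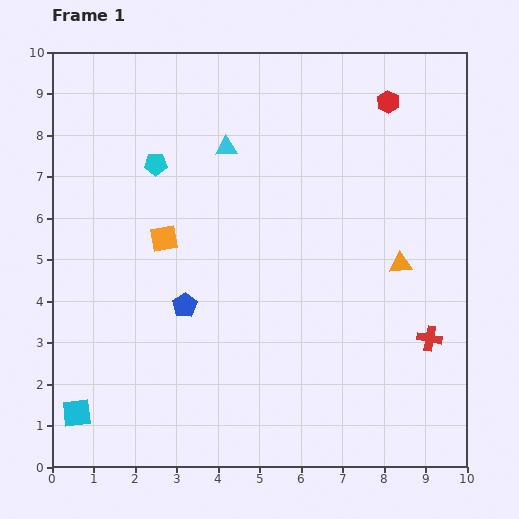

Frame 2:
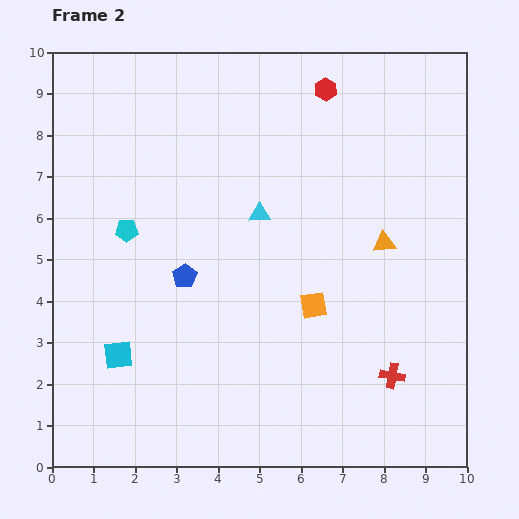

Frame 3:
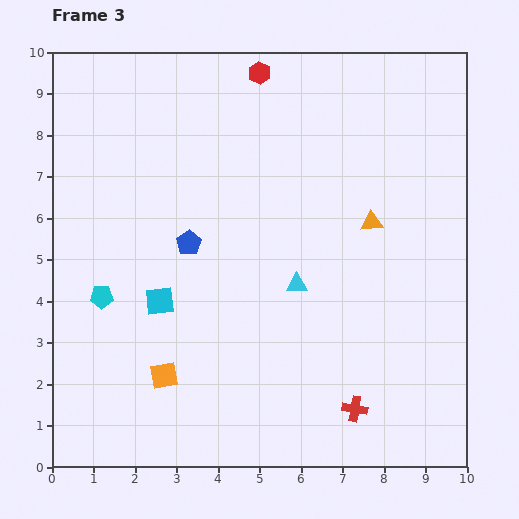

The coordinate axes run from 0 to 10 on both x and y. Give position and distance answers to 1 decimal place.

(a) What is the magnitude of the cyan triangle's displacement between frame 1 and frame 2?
1.8

The cyan triangle moved from (4.2, 7.7) to (5.0, 6.1), a distance of √(0.8² + 1.6²) ≈ 1.8.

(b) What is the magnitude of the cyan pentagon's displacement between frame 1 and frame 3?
3.5

The cyan pentagon moved from (2.5, 7.3) to (1.2, 4.1), a distance of √(1.3² + 3.2²) ≈ 3.5.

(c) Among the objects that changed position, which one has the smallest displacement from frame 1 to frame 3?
the orange triangle

(moved 1.2)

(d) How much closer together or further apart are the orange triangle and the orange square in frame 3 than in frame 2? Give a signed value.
+3.9

Distance in frame 2: 2.3. Distance in frame 3: 6.2.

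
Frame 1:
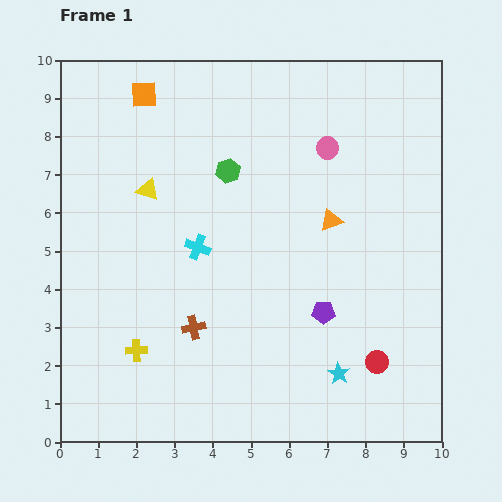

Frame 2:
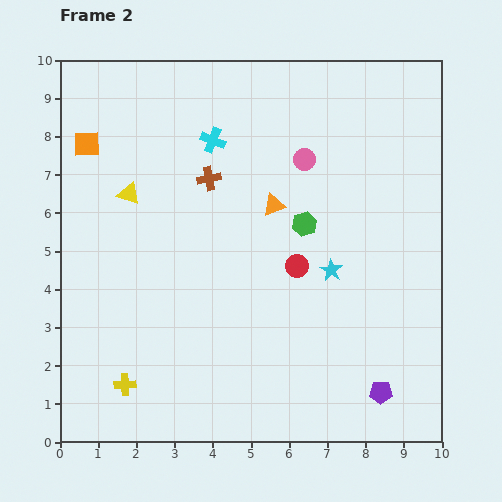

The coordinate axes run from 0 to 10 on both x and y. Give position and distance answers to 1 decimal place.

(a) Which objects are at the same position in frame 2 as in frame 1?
none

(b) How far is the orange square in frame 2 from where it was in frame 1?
2.0

The orange square moved from (2.2, 9.1) to (0.7, 7.8), a distance of √(1.5² + 1.3²) ≈ 2.0.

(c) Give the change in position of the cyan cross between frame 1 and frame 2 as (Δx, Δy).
(0.4, 2.8)

The cyan cross was at (3.6, 5.1) in frame 1 and (4.0, 7.9) in frame 2.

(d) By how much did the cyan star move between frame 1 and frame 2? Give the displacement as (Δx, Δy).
(-0.2, 2.7)

The cyan star was at (7.3, 1.8) in frame 1 and (7.1, 4.5) in frame 2.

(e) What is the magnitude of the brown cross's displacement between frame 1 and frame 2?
3.9

The brown cross moved from (3.5, 3.0) to (3.9, 6.9), a distance of √(0.4² + 3.9²) ≈ 3.9.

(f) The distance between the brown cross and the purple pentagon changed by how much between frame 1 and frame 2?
+3.8

Distance in frame 1: 3.4. Distance in frame 2: 7.2.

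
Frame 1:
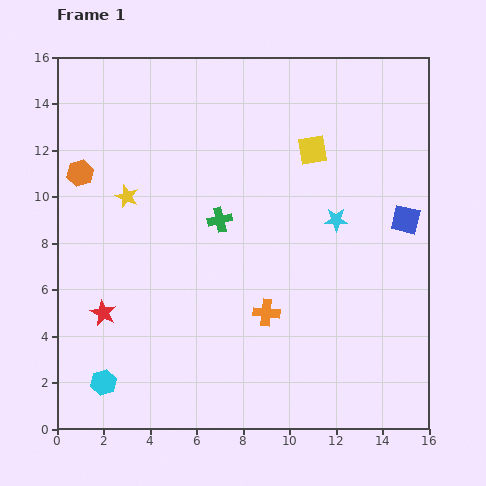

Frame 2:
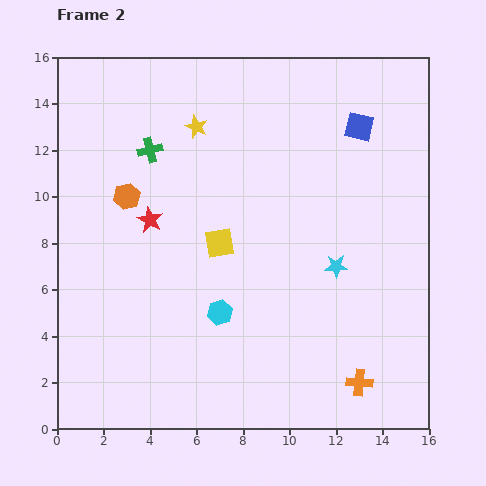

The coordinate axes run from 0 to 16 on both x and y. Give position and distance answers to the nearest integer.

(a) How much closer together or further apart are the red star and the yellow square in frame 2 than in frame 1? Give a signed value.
-8

Distance in frame 1: 11. Distance in frame 2: 3.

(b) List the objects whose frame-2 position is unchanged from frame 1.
none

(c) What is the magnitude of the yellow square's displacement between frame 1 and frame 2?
6

The yellow square moved from (11, 12) to (7, 8), a distance of √(4² + 4²) ≈ 6.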